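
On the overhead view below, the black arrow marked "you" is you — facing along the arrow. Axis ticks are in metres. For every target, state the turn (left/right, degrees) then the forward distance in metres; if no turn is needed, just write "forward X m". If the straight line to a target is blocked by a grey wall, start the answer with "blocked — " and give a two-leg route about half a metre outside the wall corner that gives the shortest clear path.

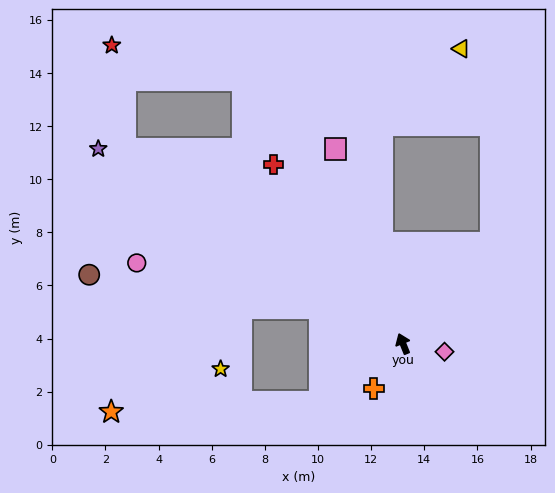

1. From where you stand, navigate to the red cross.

turn left 14°, forward 8.3 m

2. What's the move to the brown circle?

blocked — turn left 44°, forward 3.4 m, then turn left 16°, forward 8.8 m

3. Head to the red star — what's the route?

blocked — turn left 33°, forward 12.8 m, then turn right 48°, forward 3.9 m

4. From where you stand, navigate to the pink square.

turn right 3°, forward 7.8 m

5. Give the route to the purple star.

turn left 35°, forward 13.6 m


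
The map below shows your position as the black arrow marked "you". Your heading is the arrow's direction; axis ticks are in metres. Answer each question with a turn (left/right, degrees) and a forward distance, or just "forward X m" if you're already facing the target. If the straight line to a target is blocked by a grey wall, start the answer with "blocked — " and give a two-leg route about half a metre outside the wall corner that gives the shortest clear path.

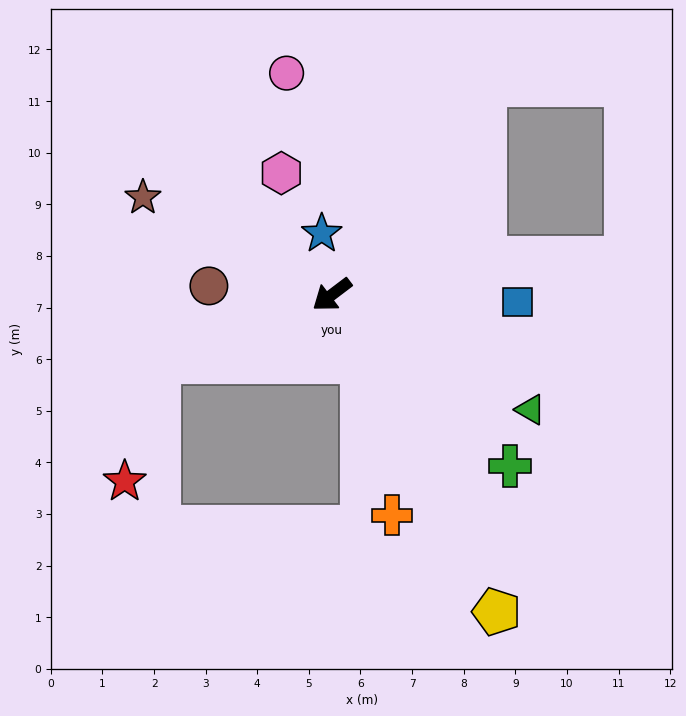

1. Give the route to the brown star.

turn right 64°, forward 4.1 m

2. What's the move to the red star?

blocked — turn right 16°, forward 3.6 m, then turn left 53°, forward 2.4 m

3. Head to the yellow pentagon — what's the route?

turn left 80°, forward 6.9 m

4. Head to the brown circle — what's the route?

turn right 41°, forward 2.4 m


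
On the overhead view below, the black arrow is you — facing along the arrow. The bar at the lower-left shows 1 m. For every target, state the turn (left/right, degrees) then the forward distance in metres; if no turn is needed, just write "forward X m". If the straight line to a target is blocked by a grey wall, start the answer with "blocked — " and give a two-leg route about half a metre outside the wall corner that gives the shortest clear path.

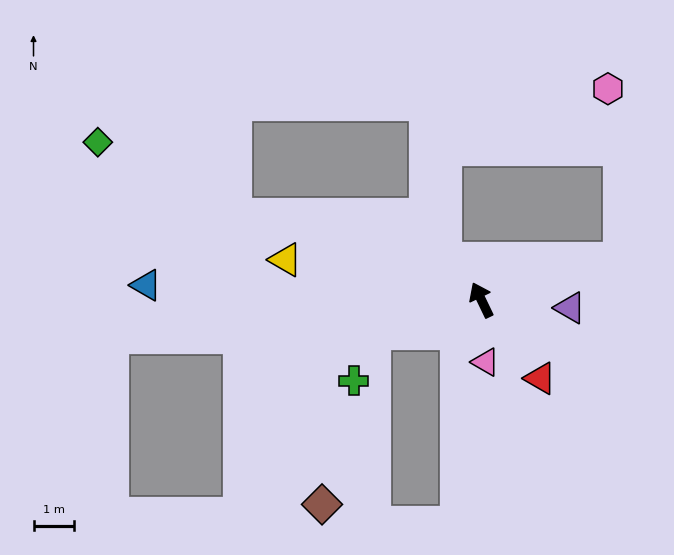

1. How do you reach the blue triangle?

turn left 62°, forward 8.3 m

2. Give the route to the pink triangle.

turn left 158°, forward 1.5 m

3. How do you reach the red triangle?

turn right 169°, forward 2.4 m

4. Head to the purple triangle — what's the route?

turn right 121°, forward 2.2 m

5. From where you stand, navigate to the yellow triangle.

turn left 53°, forward 4.9 m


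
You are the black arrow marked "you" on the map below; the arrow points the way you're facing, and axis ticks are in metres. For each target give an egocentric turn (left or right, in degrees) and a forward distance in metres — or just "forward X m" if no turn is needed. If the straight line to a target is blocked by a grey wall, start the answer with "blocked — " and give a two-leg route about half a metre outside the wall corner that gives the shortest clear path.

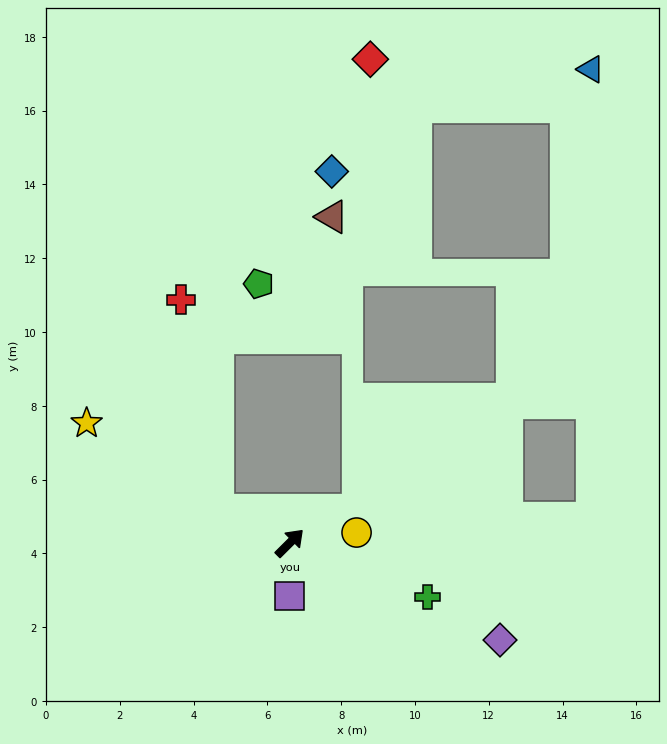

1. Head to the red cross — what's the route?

blocked — turn left 110°, forward 2.1 m, then turn right 55°, forward 5.8 m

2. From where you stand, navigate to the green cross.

turn right 66°, forward 4.0 m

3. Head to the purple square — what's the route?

turn right 135°, forward 1.4 m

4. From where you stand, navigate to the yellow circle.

turn right 36°, forward 1.8 m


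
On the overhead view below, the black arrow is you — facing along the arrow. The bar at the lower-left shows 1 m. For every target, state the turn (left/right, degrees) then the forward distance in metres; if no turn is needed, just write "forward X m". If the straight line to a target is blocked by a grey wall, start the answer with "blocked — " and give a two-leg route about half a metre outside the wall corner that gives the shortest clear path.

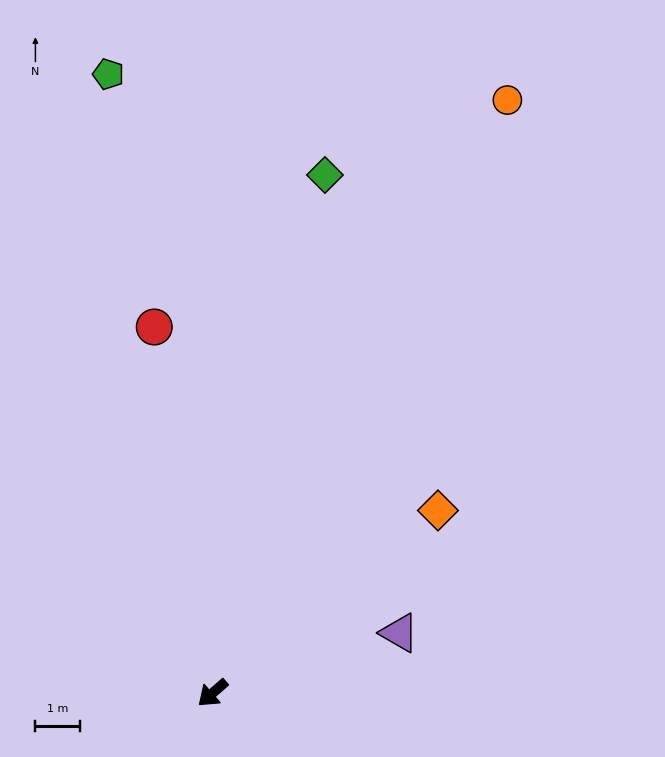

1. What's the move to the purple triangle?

turn left 157°, forward 4.4 m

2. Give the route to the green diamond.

turn right 143°, forward 12.0 m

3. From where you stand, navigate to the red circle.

turn right 122°, forward 8.4 m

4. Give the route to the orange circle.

turn right 158°, forward 15.0 m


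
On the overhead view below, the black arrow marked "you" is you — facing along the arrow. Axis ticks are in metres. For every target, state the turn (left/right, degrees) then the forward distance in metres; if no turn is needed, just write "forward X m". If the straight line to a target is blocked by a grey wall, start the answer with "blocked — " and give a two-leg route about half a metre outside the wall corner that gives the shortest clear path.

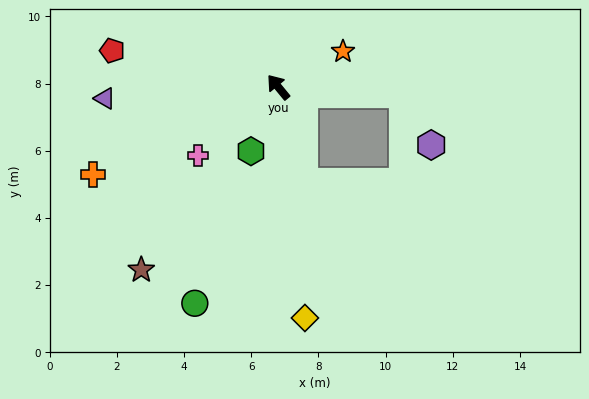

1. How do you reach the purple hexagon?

blocked — turn right 133°, forward 3.7 m, then turn right 57°, forward 1.7 m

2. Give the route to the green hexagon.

turn left 118°, forward 2.1 m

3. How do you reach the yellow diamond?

turn left 147°, forward 6.9 m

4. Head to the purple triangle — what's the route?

turn left 54°, forward 5.2 m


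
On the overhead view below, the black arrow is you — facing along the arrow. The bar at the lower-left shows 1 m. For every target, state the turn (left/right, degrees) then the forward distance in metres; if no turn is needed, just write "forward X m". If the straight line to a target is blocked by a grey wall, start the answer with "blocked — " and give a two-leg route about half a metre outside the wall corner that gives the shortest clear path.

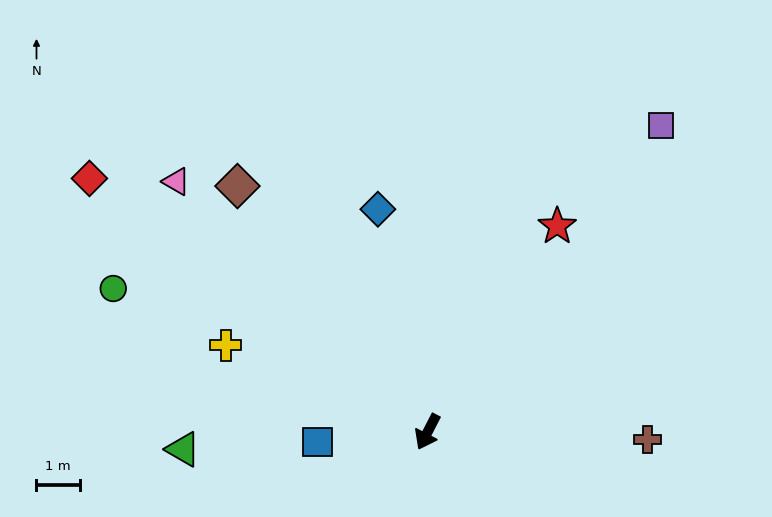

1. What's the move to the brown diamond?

turn right 115°, forward 7.2 m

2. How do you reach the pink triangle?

turn right 108°, forward 8.2 m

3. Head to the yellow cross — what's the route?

turn right 86°, forward 5.1 m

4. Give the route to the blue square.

turn right 57°, forward 2.6 m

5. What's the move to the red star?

turn left 175°, forward 5.6 m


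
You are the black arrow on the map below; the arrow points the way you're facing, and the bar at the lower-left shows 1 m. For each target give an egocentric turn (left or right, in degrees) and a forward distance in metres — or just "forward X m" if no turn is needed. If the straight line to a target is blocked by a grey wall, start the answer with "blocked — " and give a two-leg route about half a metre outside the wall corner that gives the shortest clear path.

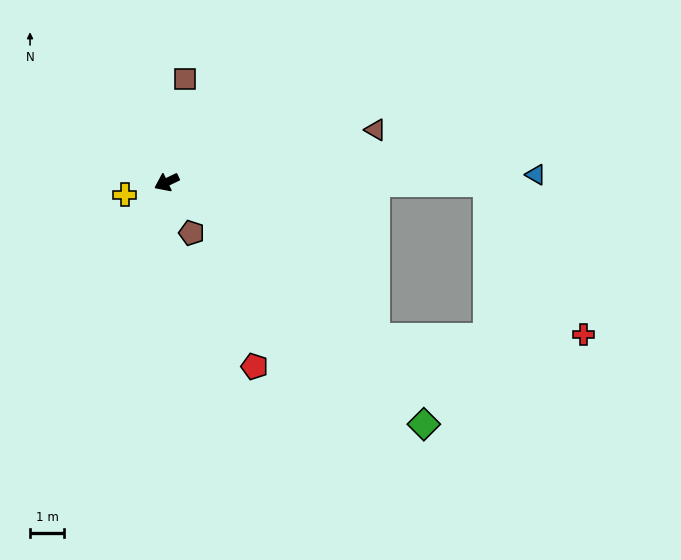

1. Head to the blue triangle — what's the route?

turn left 156°, forward 10.8 m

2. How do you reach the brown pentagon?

turn left 91°, forward 1.7 m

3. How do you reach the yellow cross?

turn right 9°, forward 1.3 m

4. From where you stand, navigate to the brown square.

turn right 126°, forward 3.1 m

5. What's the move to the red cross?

blocked — turn left 118°, forward 7.6 m, then turn left 37°, forward 6.1 m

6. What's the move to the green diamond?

turn left 111°, forward 10.3 m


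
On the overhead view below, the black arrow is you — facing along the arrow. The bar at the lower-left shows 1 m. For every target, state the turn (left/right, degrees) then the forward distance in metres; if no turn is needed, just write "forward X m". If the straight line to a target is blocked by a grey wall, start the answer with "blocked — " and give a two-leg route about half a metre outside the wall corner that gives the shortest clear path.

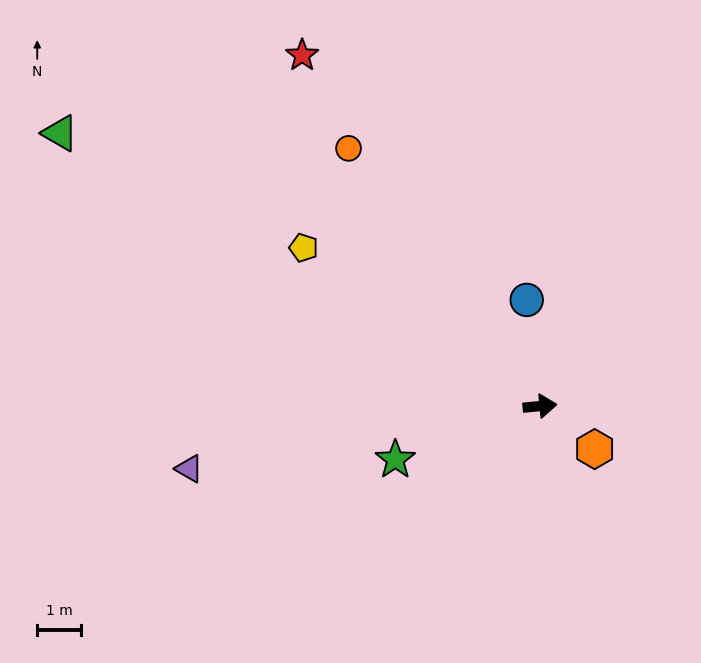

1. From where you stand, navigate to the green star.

turn right 165°, forward 3.5 m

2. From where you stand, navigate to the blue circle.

turn left 92°, forward 2.5 m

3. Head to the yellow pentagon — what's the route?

turn left 141°, forward 6.5 m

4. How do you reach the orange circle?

turn left 121°, forward 7.4 m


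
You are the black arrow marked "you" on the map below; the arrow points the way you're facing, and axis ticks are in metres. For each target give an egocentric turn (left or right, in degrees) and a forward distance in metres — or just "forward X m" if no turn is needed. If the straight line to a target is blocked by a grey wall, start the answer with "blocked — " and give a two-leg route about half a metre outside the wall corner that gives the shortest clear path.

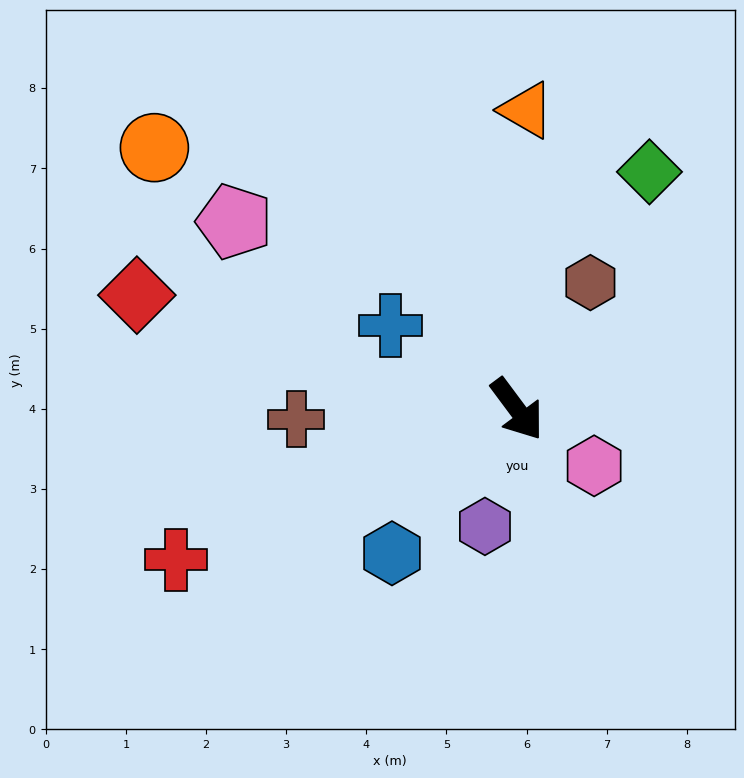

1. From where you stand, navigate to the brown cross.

turn right 124°, forward 2.8 m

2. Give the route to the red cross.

turn right 103°, forward 4.6 m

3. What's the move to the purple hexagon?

turn right 52°, forward 1.5 m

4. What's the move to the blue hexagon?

turn right 78°, forward 2.4 m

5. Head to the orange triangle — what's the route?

turn left 142°, forward 3.7 m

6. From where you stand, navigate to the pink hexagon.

turn left 17°, forward 1.2 m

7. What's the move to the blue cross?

turn right 160°, forward 1.9 m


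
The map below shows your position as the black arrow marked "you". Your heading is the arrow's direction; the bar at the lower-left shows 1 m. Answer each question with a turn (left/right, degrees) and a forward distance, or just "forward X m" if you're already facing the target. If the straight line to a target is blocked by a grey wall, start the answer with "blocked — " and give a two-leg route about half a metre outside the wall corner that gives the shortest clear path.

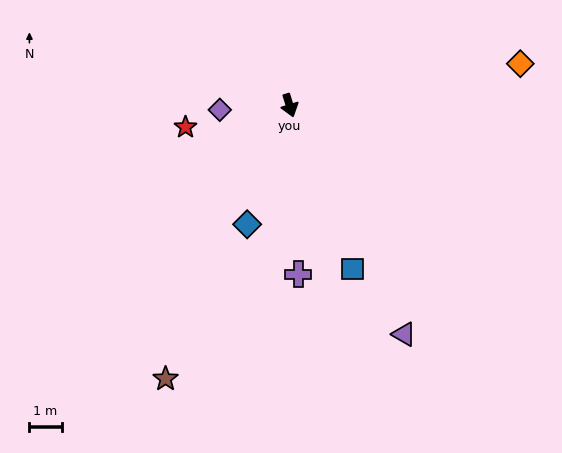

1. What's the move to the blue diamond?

turn right 37°, forward 3.9 m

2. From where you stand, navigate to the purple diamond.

turn right 104°, forward 2.2 m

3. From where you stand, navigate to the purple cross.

turn right 14°, forward 5.3 m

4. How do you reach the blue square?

turn left 4°, forward 5.4 m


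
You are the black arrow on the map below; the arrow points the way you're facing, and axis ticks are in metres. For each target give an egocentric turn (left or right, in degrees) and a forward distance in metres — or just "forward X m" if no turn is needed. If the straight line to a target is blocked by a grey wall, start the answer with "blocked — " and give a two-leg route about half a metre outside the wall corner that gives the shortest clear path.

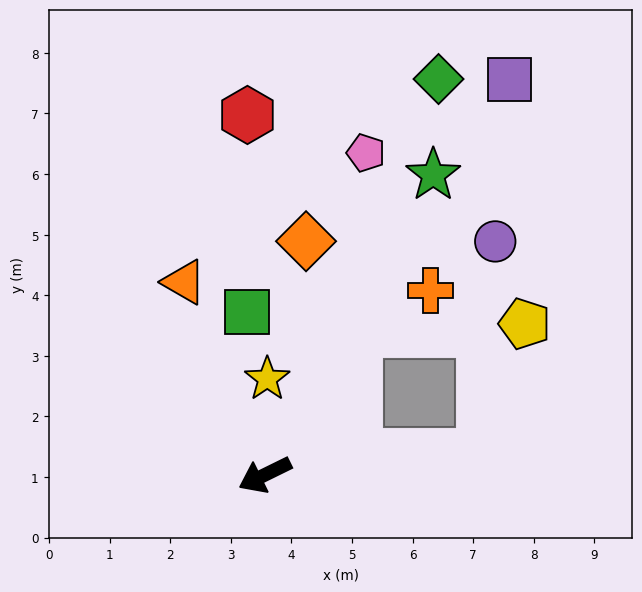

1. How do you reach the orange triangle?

turn right 93°, forward 3.4 m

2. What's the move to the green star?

turn right 145°, forward 5.7 m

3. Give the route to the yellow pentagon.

blocked — turn right 149°, forward 2.8 m, then turn right 54°, forward 2.8 m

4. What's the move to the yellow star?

turn right 118°, forward 1.6 m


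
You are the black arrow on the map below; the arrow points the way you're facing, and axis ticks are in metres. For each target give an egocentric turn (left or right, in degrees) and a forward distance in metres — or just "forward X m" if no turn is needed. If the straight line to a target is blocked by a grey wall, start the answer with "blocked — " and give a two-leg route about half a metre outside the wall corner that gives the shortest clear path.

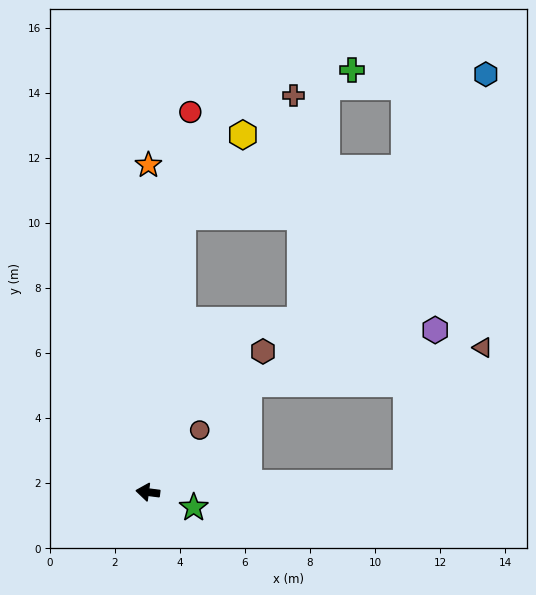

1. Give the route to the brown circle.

turn right 123°, forward 2.5 m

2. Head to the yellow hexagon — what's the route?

blocked — turn right 90°, forward 8.5 m, then turn right 29°, forward 3.1 m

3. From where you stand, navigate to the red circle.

turn right 89°, forward 11.8 m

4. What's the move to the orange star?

turn right 83°, forward 10.1 m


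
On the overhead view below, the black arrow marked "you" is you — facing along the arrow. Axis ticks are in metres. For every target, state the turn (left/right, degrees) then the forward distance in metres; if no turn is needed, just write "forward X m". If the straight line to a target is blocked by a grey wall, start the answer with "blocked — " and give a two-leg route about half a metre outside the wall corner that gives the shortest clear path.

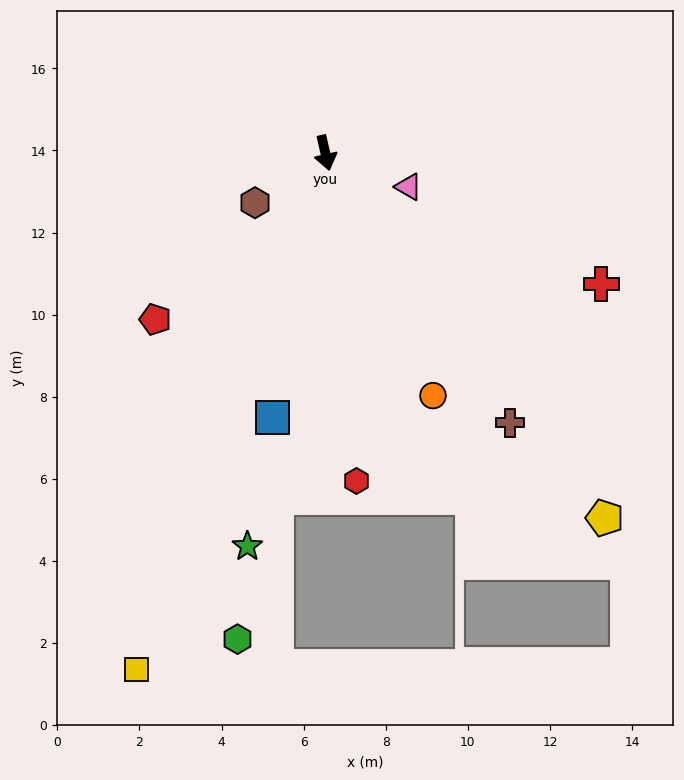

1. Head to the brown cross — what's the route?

turn left 22°, forward 8.0 m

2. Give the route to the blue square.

turn right 24°, forward 6.6 m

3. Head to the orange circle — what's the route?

turn left 11°, forward 6.5 m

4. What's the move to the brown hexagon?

turn right 67°, forward 2.1 m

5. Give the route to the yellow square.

turn right 33°, forward 13.4 m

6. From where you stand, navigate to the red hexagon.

turn right 7°, forward 8.0 m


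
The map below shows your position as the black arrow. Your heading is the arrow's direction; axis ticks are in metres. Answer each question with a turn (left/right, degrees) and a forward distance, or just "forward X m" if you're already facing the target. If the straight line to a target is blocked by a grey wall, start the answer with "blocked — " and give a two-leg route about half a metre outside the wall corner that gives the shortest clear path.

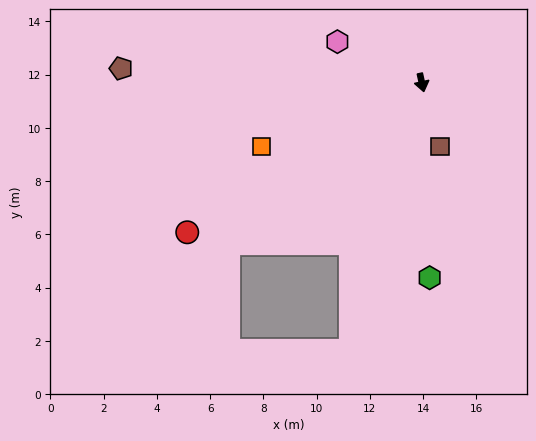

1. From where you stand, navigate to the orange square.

turn right 81°, forward 6.5 m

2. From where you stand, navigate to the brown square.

turn left 4°, forward 2.5 m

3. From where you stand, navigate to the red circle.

turn right 70°, forward 10.5 m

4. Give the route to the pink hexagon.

turn right 128°, forward 3.5 m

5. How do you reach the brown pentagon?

turn right 105°, forward 11.3 m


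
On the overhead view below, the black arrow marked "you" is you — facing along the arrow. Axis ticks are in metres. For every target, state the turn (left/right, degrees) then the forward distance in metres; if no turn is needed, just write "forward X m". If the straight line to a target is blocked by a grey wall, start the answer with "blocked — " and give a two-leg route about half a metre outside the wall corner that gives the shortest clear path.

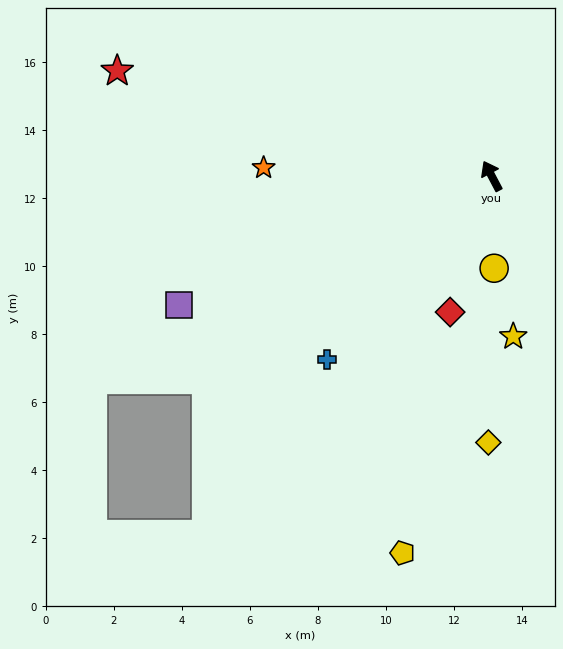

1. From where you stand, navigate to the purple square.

turn left 85°, forward 9.9 m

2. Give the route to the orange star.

turn left 60°, forward 6.7 m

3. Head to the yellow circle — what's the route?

turn left 154°, forward 2.7 m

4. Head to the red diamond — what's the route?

turn left 135°, forward 4.2 m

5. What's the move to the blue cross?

turn left 110°, forward 7.3 m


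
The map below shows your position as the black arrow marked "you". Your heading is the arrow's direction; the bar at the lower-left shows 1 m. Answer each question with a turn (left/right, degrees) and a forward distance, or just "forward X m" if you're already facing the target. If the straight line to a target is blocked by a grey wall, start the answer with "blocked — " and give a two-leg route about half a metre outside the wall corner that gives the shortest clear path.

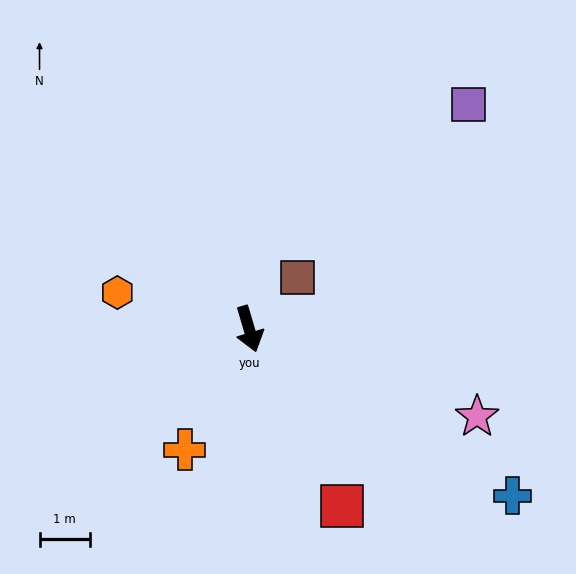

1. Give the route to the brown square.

turn left 120°, forward 1.4 m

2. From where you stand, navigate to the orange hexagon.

turn right 122°, forward 2.7 m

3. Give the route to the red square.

turn left 11°, forward 4.0 m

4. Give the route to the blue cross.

turn left 41°, forward 6.2 m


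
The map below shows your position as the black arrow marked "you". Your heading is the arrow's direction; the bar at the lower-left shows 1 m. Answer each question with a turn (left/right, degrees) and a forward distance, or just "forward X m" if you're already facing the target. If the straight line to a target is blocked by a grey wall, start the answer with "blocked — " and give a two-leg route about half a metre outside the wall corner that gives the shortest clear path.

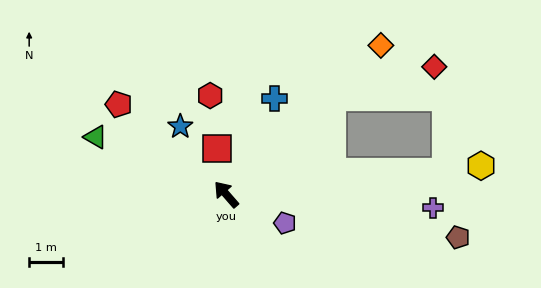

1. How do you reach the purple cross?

turn right 135°, forward 6.2 m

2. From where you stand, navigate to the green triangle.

turn left 25°, forward 4.3 m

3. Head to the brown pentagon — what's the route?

turn right 142°, forward 7.1 m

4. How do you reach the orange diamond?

turn right 87°, forward 6.4 m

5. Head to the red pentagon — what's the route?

turn left 9°, forward 4.2 m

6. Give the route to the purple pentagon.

turn right 157°, forward 2.0 m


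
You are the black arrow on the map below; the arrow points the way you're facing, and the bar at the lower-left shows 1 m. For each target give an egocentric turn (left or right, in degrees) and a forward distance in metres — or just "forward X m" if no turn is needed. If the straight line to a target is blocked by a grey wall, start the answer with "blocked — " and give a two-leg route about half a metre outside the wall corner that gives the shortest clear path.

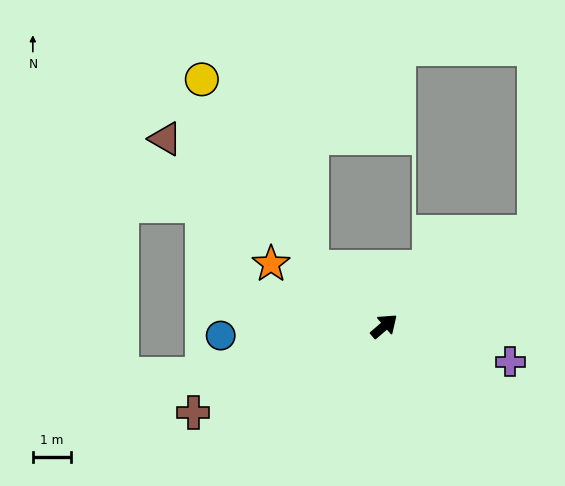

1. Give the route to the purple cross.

turn right 56°, forward 3.4 m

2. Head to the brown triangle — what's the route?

turn left 99°, forward 7.5 m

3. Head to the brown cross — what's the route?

turn left 164°, forward 5.4 m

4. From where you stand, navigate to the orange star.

turn left 111°, forward 3.3 m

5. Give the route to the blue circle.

turn left 143°, forward 4.2 m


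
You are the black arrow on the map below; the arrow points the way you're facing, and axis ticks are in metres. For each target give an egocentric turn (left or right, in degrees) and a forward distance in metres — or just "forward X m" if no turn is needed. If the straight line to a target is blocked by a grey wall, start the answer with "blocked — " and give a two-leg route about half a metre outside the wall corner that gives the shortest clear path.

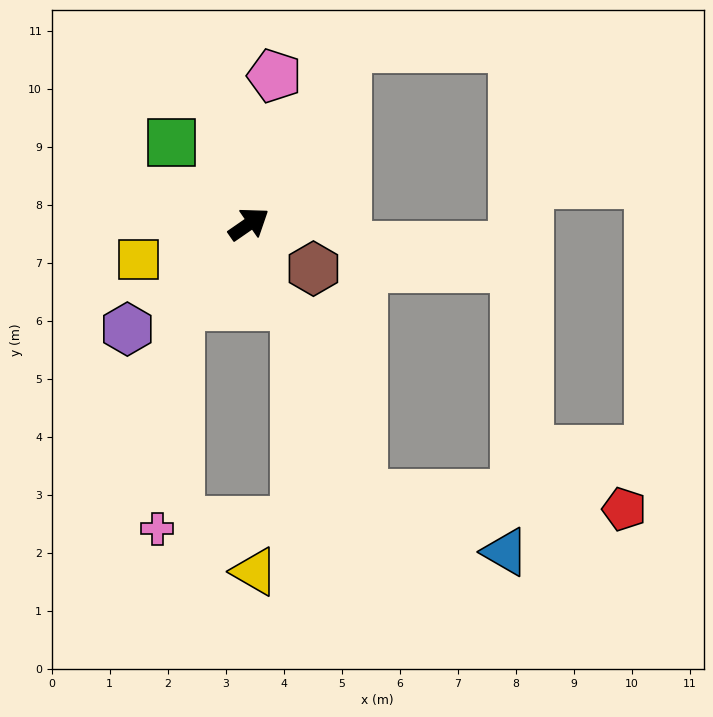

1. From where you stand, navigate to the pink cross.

blocked — turn right 165°, forward 1.8 m, then turn left 35°, forward 3.9 m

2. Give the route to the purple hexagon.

turn right 174°, forward 2.8 m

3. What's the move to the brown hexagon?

turn right 69°, forward 1.4 m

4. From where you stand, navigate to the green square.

turn left 99°, forward 1.9 m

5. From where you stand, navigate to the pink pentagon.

turn left 46°, forward 2.6 m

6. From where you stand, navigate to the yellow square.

turn left 163°, forward 2.0 m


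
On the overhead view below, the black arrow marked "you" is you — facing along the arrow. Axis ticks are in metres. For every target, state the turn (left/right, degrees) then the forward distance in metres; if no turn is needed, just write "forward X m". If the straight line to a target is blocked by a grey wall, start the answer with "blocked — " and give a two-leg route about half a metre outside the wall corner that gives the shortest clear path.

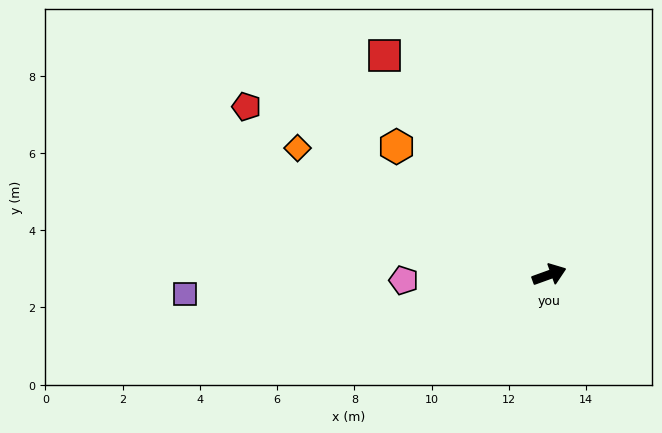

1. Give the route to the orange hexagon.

turn left 120°, forward 5.2 m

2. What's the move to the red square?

turn left 107°, forward 7.1 m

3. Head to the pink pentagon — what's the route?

turn left 162°, forward 3.8 m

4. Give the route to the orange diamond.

turn left 133°, forward 7.3 m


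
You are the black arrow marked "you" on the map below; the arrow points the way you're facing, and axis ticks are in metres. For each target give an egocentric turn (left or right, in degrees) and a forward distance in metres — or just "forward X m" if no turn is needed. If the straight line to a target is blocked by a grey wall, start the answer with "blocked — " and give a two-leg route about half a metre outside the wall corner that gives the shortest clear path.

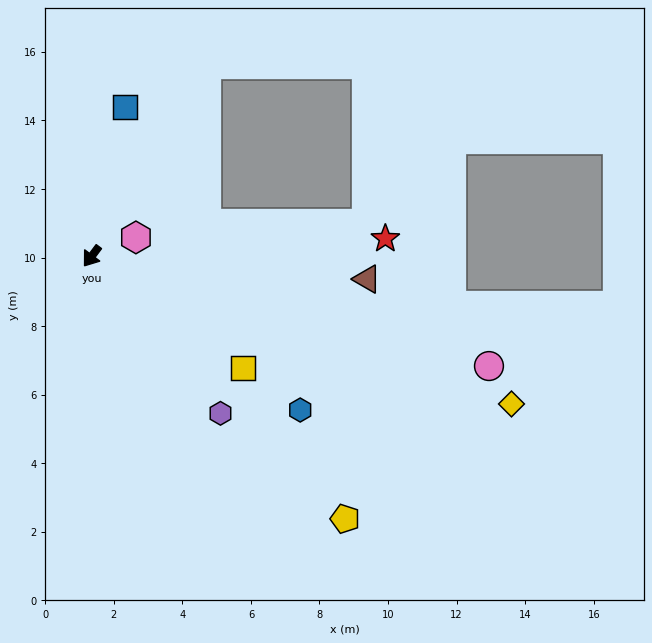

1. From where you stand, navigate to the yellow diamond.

turn left 107°, forward 13.0 m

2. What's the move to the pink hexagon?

turn left 150°, forward 1.4 m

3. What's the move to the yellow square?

turn left 90°, forward 5.5 m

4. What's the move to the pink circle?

turn left 111°, forward 12.0 m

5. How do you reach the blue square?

turn right 156°, forward 4.5 m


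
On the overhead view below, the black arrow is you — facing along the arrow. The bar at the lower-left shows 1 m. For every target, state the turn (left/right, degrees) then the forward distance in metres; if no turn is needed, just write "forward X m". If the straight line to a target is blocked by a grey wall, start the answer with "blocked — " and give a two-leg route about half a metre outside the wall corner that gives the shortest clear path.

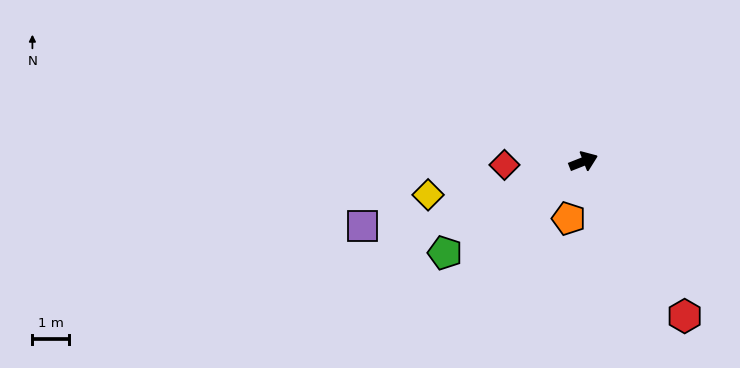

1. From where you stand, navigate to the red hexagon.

turn right 78°, forward 5.1 m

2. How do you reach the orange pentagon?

turn right 126°, forward 1.6 m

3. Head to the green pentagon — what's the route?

turn right 168°, forward 4.6 m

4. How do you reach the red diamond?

turn left 161°, forward 2.2 m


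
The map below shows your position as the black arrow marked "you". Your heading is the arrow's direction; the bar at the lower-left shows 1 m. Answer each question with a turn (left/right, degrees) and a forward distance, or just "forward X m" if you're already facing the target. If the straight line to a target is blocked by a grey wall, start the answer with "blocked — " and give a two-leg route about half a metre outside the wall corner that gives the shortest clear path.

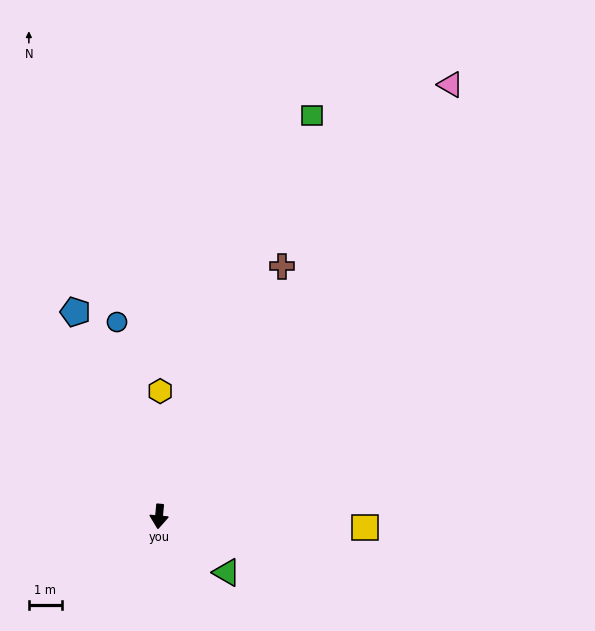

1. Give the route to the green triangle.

turn left 56°, forward 2.7 m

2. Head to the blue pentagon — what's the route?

turn right 152°, forward 6.8 m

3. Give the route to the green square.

turn left 164°, forward 13.1 m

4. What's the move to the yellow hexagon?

turn right 175°, forward 3.8 m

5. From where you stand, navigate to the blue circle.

turn right 163°, forward 6.1 m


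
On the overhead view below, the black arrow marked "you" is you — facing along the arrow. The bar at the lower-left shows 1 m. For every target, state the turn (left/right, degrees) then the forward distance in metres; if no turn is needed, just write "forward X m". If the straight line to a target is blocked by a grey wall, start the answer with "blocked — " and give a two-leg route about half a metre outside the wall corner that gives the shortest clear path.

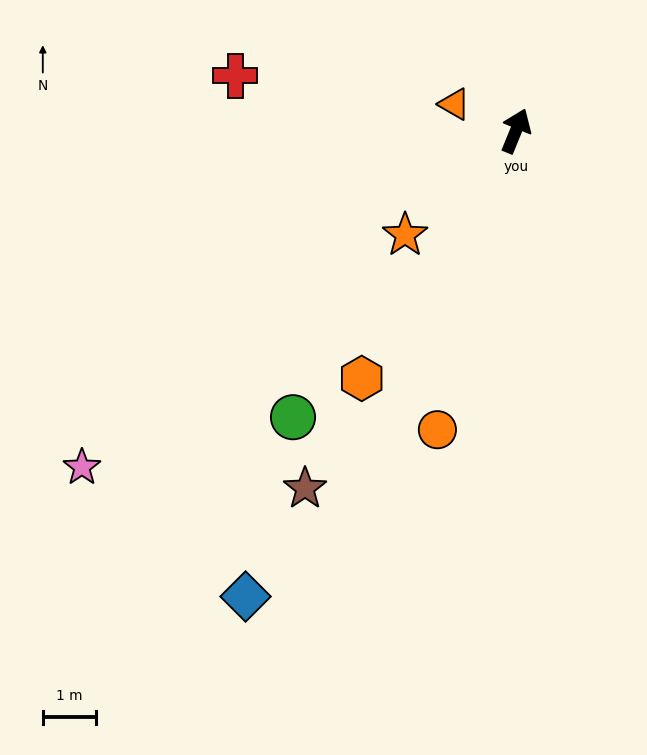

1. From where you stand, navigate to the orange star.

turn left 155°, forward 2.9 m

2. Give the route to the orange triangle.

turn left 89°, forward 1.3 m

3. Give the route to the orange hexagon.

turn left 170°, forward 5.5 m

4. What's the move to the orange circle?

turn right 172°, forward 5.8 m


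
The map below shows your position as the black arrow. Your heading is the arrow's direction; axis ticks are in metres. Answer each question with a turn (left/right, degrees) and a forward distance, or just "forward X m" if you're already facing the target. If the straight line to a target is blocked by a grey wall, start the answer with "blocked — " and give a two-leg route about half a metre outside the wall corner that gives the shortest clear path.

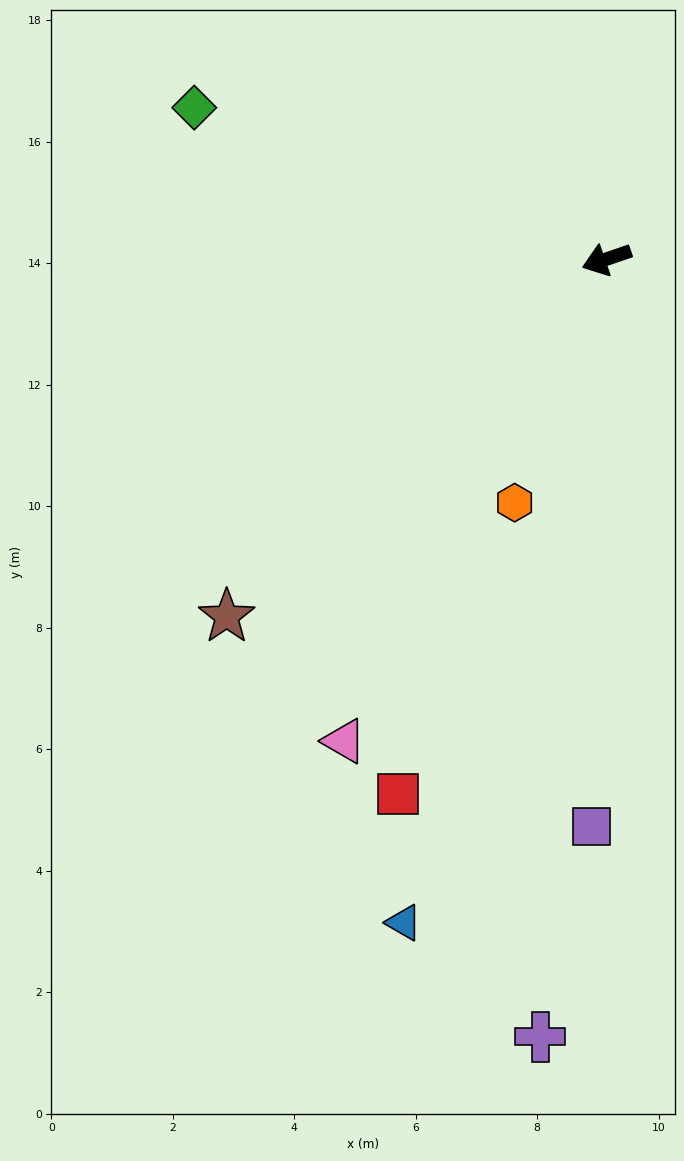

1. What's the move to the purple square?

turn left 69°, forward 9.3 m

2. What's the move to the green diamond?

turn right 39°, forward 7.2 m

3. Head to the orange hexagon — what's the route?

turn left 50°, forward 4.3 m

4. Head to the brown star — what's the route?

turn left 24°, forward 8.6 m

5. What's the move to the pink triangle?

turn left 42°, forward 9.0 m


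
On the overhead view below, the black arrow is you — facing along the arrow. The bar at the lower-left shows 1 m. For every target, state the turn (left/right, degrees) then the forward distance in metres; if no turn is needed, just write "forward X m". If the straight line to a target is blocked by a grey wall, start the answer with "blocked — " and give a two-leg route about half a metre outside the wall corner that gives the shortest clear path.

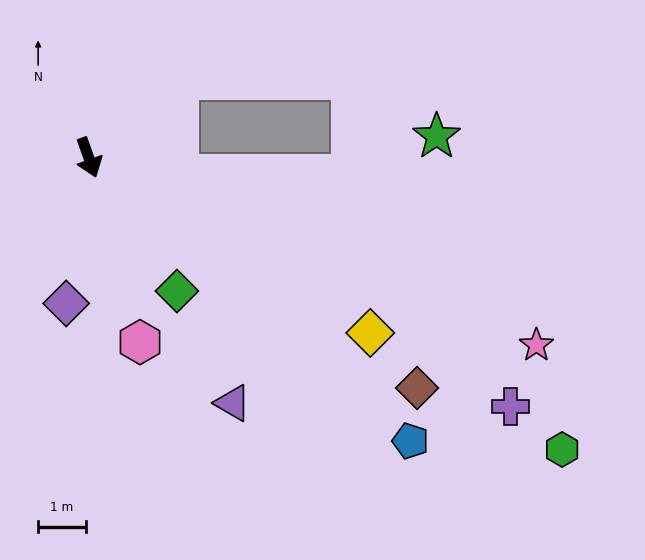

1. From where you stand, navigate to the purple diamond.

turn right 28°, forward 3.1 m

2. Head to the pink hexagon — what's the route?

turn right 4°, forward 4.0 m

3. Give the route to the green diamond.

turn left 14°, forward 3.4 m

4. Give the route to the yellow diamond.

turn left 38°, forward 7.0 m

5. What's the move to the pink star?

turn left 48°, forward 10.2 m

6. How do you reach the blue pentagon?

turn left 29°, forward 9.0 m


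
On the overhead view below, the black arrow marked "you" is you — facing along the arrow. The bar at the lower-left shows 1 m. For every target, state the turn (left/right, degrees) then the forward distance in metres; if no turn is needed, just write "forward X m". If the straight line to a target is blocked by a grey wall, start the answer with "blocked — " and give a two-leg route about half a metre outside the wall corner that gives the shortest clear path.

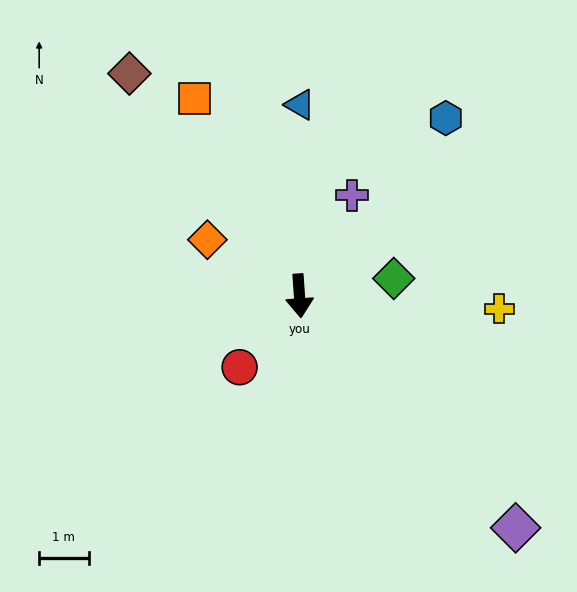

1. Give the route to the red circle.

turn right 44°, forward 1.9 m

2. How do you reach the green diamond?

turn left 97°, forward 1.9 m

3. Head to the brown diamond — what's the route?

turn right 147°, forward 5.7 m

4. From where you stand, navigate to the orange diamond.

turn right 125°, forward 2.2 m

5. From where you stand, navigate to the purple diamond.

turn left 39°, forward 6.4 m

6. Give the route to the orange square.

turn right 156°, forward 4.5 m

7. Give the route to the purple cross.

turn left 148°, forward 2.3 m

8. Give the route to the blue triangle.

turn left 176°, forward 3.9 m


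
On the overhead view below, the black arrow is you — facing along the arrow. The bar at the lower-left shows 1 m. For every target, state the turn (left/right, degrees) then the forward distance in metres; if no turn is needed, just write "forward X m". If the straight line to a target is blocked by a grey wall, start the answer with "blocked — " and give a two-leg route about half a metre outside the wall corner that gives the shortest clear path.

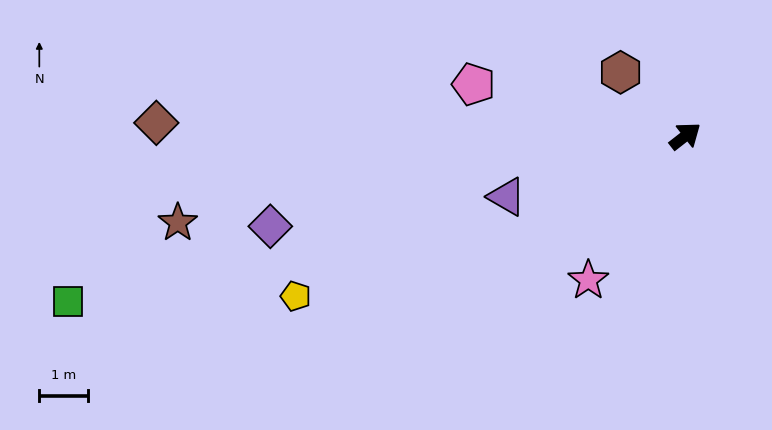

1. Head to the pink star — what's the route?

turn right 162°, forward 3.6 m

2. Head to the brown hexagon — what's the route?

turn left 98°, forward 1.9 m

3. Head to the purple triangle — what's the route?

turn left 161°, forward 3.9 m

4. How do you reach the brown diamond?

turn left 141°, forward 11.0 m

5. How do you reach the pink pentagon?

turn left 128°, forward 4.5 m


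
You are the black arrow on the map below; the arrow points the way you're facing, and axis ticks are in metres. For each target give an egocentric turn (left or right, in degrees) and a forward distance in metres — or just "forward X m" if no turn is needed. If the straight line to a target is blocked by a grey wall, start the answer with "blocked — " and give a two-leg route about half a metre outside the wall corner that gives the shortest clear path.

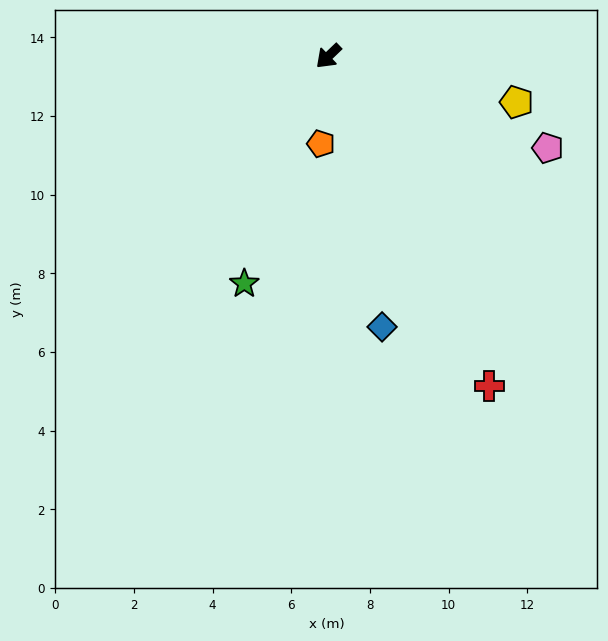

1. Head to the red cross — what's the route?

turn left 72°, forward 9.3 m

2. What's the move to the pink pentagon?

turn left 113°, forward 6.0 m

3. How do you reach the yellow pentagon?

turn left 122°, forward 4.9 m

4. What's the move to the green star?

turn left 26°, forward 6.2 m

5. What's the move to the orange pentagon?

turn left 41°, forward 2.2 m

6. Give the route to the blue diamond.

turn left 57°, forward 7.0 m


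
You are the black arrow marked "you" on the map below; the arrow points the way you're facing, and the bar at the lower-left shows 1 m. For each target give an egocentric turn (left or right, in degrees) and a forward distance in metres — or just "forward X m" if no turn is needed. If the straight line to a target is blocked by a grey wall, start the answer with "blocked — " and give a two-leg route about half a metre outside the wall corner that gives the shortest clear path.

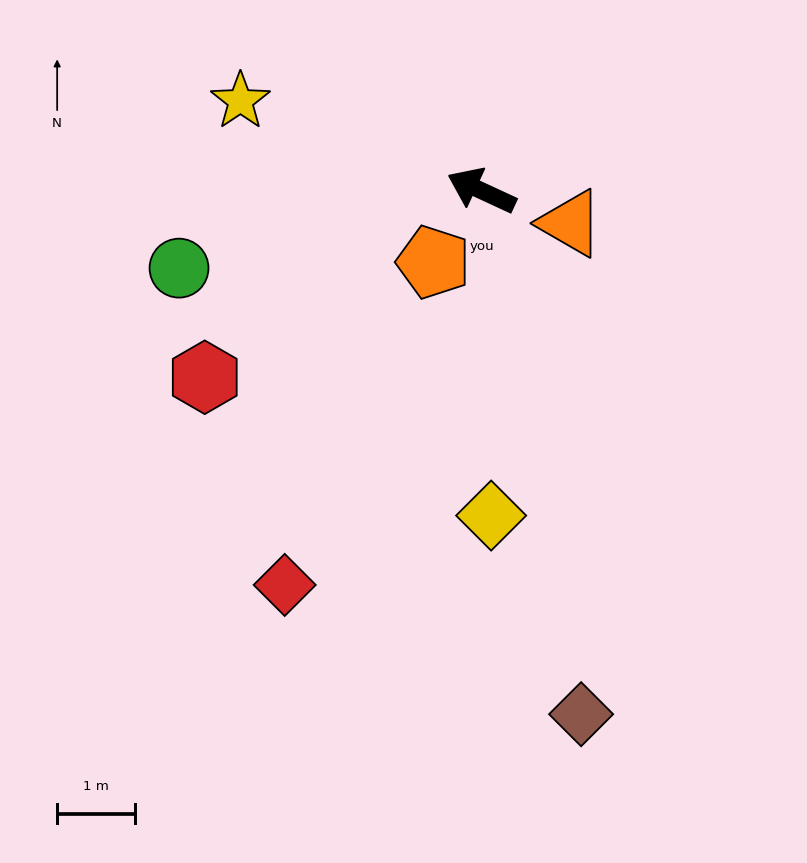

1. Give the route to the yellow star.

turn left 4°, forward 3.3 m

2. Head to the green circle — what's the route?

turn left 39°, forward 4.0 m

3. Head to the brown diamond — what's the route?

turn left 126°, forward 6.9 m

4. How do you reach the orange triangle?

turn right 175°, forward 1.2 m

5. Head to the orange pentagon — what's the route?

turn left 81°, forward 1.1 m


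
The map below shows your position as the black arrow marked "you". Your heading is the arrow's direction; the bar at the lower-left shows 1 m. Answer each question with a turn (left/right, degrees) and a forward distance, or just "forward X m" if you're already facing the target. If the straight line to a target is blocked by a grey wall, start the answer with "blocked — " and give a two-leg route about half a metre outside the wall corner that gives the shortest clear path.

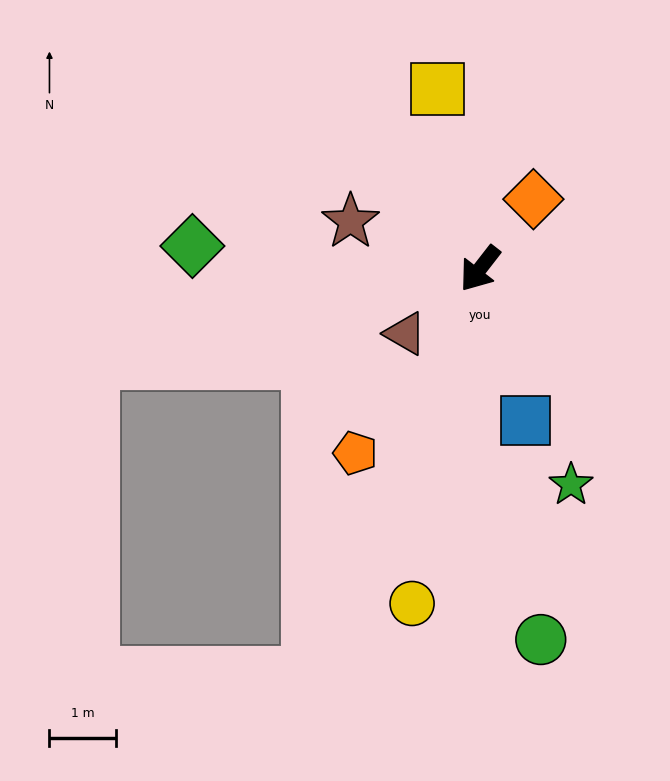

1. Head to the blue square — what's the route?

turn left 55°, forward 2.4 m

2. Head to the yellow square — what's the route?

turn right 129°, forward 2.8 m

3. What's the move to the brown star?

turn right 72°, forward 2.1 m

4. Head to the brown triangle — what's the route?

turn right 11°, forward 1.5 m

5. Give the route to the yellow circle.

turn left 26°, forward 5.2 m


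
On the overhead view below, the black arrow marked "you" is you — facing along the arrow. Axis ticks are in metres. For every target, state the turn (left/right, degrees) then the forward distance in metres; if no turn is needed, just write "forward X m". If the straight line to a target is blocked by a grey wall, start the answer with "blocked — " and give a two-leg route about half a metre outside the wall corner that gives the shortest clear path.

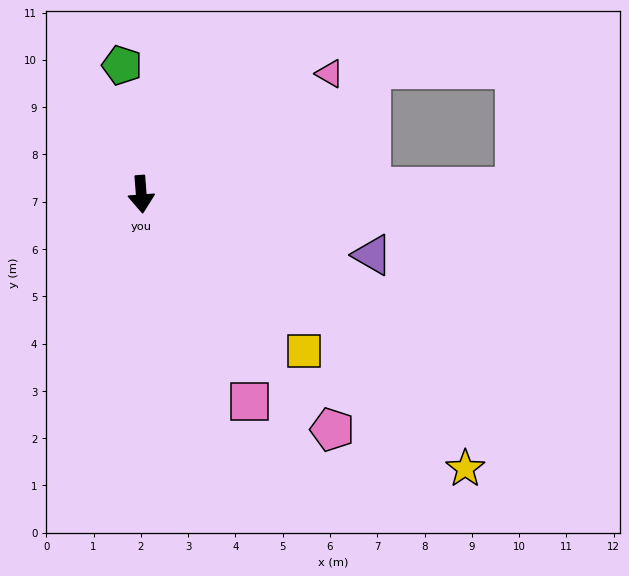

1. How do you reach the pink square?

turn left 23°, forward 4.9 m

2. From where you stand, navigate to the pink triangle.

turn left 118°, forward 4.7 m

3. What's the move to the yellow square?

turn left 42°, forward 4.8 m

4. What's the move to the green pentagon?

turn right 176°, forward 2.8 m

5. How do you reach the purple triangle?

turn left 71°, forward 5.1 m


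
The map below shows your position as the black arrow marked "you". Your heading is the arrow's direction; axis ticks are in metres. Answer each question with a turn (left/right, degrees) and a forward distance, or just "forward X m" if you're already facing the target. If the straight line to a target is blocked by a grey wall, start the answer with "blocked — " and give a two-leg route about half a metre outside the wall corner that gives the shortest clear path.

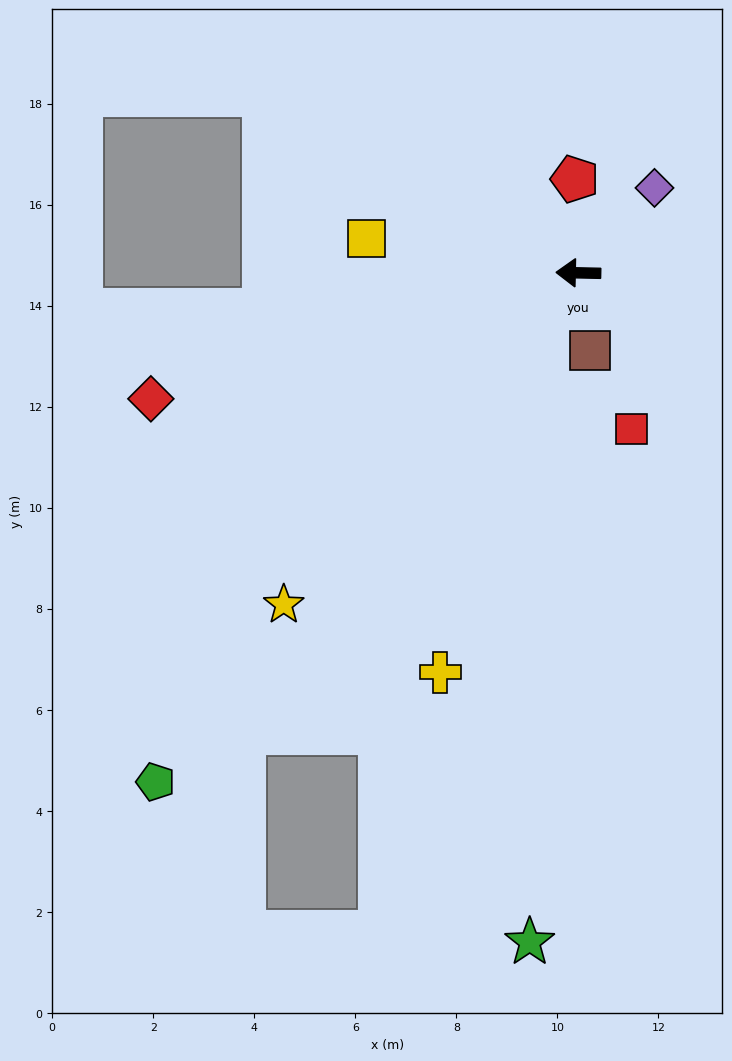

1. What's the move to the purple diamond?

turn right 131°, forward 2.3 m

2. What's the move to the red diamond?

turn left 18°, forward 8.8 m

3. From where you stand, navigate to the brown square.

turn left 100°, forward 1.6 m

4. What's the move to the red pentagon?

turn right 87°, forward 1.9 m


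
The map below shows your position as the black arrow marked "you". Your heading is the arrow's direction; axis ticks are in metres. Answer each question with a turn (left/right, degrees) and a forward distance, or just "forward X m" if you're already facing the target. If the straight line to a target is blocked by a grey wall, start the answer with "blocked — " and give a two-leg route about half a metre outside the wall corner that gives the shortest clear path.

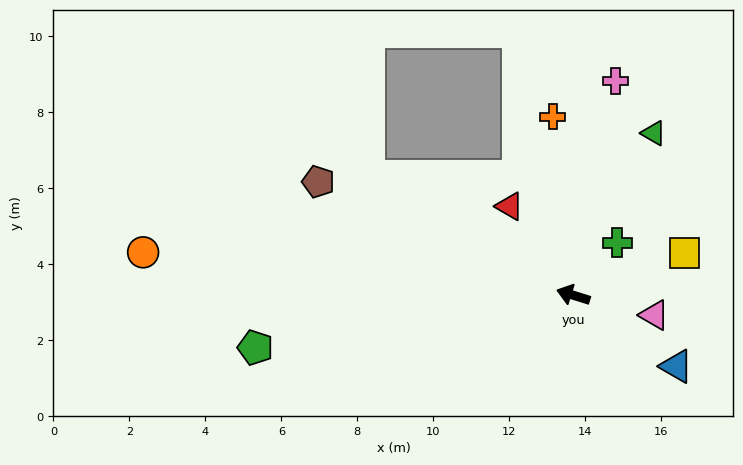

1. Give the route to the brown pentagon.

turn right 7°, forward 7.3 m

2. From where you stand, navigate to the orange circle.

turn left 12°, forward 11.4 m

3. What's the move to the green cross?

turn right 113°, forward 1.8 m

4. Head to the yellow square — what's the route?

turn right 142°, forward 3.1 m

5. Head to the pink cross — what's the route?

turn right 84°, forward 5.7 m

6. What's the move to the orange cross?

turn right 66°, forward 4.7 m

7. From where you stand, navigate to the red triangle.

turn right 37°, forward 2.9 m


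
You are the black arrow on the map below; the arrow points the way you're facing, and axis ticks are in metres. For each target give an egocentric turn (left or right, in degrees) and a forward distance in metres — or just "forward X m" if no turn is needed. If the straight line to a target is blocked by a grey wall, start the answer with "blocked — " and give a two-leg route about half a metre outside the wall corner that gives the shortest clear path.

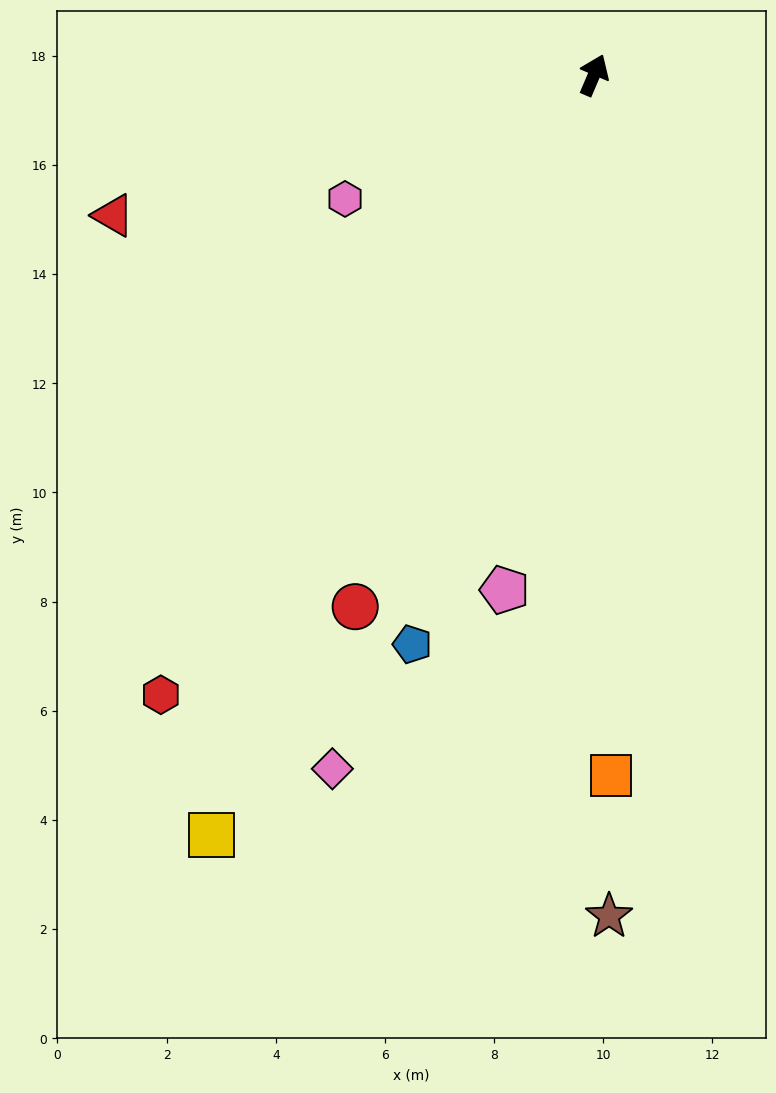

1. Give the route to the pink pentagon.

turn right 167°, forward 9.6 m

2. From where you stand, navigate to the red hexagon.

turn left 168°, forward 13.9 m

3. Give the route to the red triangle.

turn left 129°, forward 9.2 m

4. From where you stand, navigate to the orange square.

turn right 156°, forward 12.8 m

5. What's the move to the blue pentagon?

turn right 175°, forward 10.9 m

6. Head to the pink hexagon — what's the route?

turn left 140°, forward 5.1 m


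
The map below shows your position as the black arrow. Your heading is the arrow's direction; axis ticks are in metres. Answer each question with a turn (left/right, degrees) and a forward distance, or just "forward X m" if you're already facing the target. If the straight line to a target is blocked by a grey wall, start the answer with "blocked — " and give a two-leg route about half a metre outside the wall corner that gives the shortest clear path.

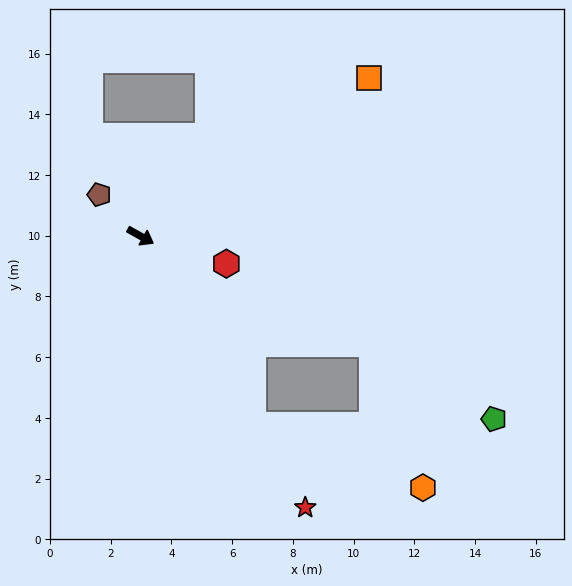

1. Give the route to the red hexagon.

turn left 12°, forward 3.0 m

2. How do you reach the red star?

turn right 29°, forward 10.5 m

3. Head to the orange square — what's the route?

turn left 64°, forward 9.2 m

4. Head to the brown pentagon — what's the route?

turn left 164°, forward 1.9 m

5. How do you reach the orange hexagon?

blocked — turn right 30°, forward 7.2 m, then turn left 39°, forward 5.9 m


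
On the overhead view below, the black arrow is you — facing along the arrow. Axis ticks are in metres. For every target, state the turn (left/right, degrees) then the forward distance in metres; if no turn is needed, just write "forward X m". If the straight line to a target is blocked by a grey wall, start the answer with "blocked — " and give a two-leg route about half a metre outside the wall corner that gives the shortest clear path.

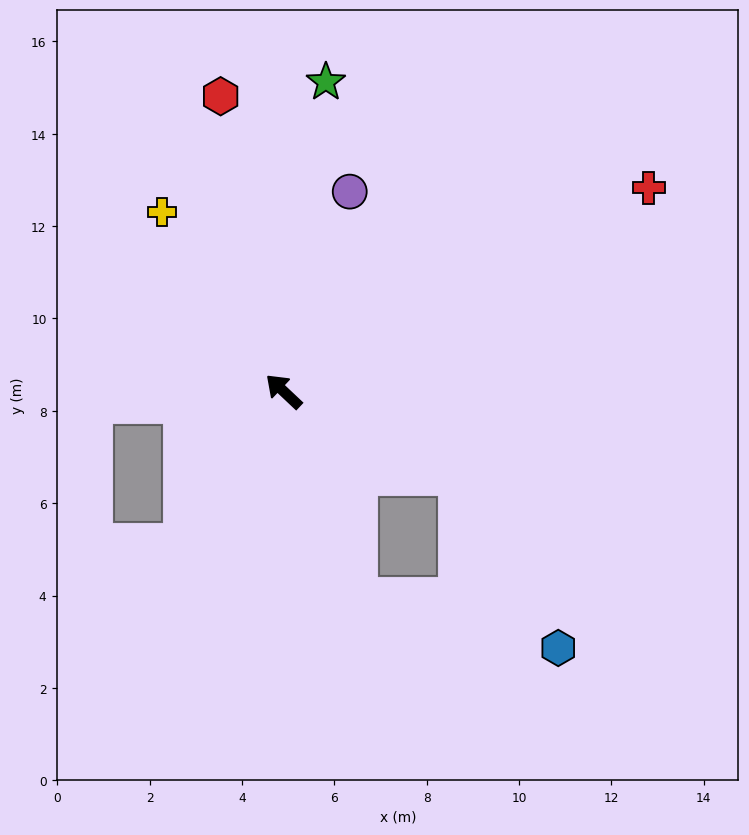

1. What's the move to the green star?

turn right 54°, forward 6.8 m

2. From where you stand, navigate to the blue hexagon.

blocked — turn right 163°, forward 4.2 m, then turn right 33°, forward 4.3 m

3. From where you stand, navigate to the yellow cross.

turn right 12°, forward 4.7 m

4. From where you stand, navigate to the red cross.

turn right 108°, forward 9.1 m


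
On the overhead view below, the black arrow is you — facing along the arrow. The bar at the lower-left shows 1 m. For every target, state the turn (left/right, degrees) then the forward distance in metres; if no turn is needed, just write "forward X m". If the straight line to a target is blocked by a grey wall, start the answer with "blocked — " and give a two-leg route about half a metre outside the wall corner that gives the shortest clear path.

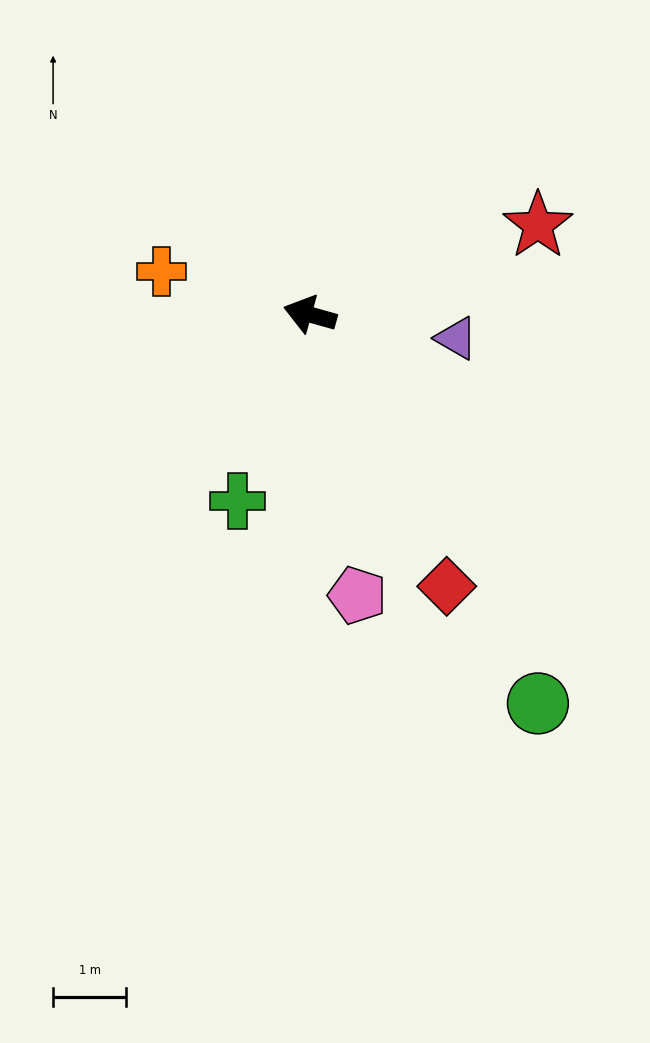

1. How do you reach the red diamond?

turn left 132°, forward 4.2 m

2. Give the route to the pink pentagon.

turn left 115°, forward 3.9 m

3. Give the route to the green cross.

turn left 84°, forward 2.7 m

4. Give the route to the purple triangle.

turn right 174°, forward 2.0 m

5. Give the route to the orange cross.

forward 2.1 m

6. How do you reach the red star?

turn right 143°, forward 3.3 m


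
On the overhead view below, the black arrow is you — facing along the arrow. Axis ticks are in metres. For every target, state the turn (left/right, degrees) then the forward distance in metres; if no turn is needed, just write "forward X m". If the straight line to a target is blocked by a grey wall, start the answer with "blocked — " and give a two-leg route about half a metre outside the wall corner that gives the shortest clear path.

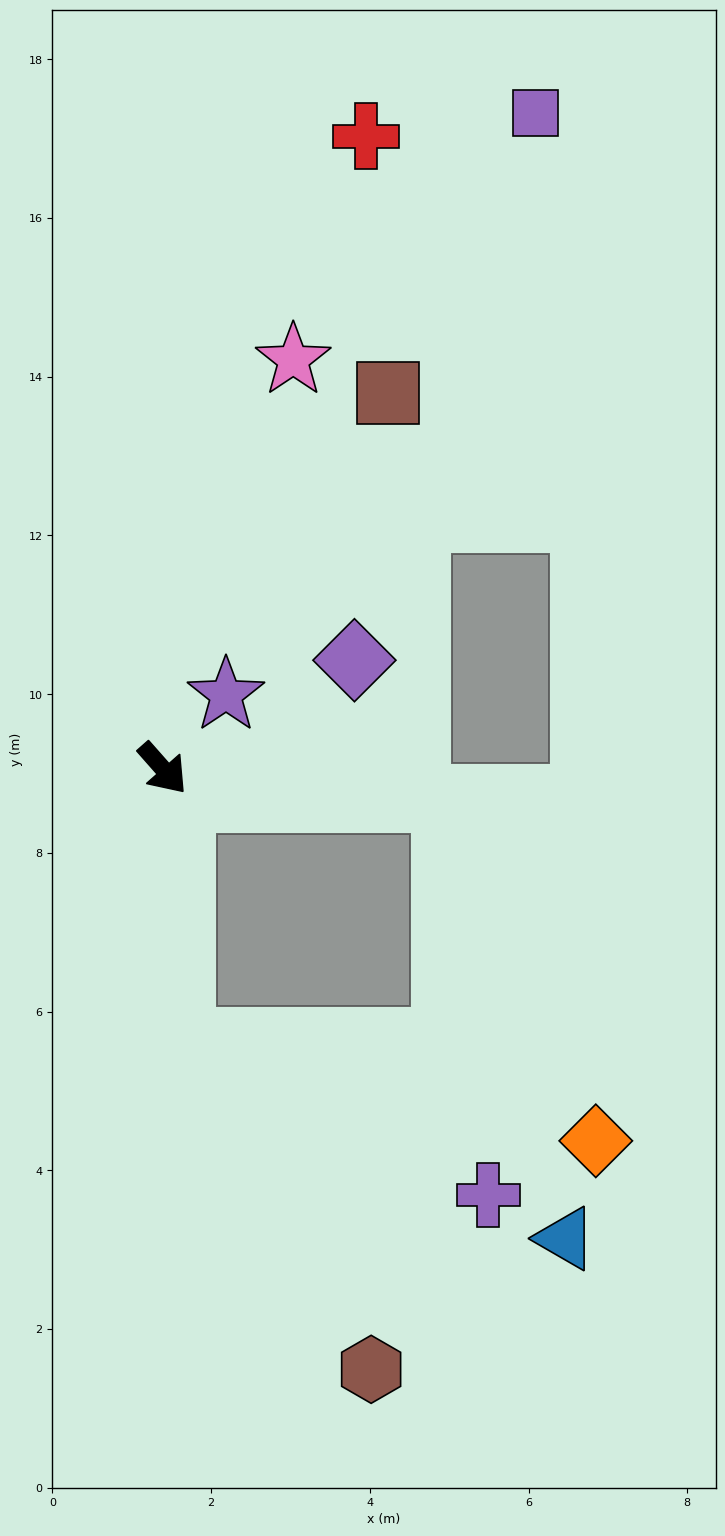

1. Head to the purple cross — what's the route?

blocked — turn right 38°, forward 3.5 m, then turn left 60°, forward 4.3 m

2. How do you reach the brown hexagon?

blocked — turn right 38°, forward 3.5 m, then turn left 27°, forward 4.8 m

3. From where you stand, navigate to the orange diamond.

blocked — turn left 43°, forward 3.6 m, then turn right 61°, forward 4.7 m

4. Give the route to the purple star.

turn left 98°, forward 1.2 m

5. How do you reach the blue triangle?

blocked — turn left 43°, forward 3.6 m, then turn right 69°, forward 5.7 m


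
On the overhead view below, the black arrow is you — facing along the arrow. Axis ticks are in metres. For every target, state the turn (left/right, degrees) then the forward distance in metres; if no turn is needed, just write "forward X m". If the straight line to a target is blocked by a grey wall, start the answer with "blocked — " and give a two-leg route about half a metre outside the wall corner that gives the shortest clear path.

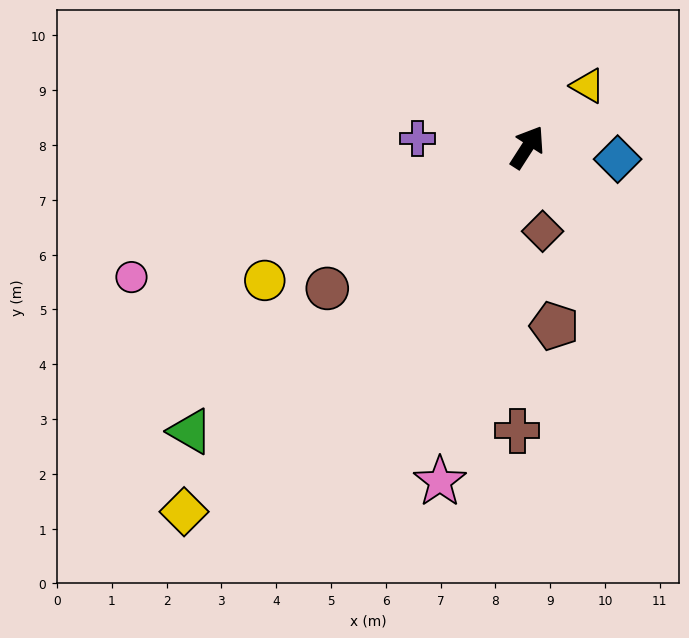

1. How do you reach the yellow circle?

turn left 150°, forward 5.4 m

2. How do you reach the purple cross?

turn left 118°, forward 2.0 m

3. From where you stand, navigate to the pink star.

turn right 162°, forward 6.3 m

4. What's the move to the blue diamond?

turn right 65°, forward 1.7 m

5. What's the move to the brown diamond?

turn right 137°, forward 1.6 m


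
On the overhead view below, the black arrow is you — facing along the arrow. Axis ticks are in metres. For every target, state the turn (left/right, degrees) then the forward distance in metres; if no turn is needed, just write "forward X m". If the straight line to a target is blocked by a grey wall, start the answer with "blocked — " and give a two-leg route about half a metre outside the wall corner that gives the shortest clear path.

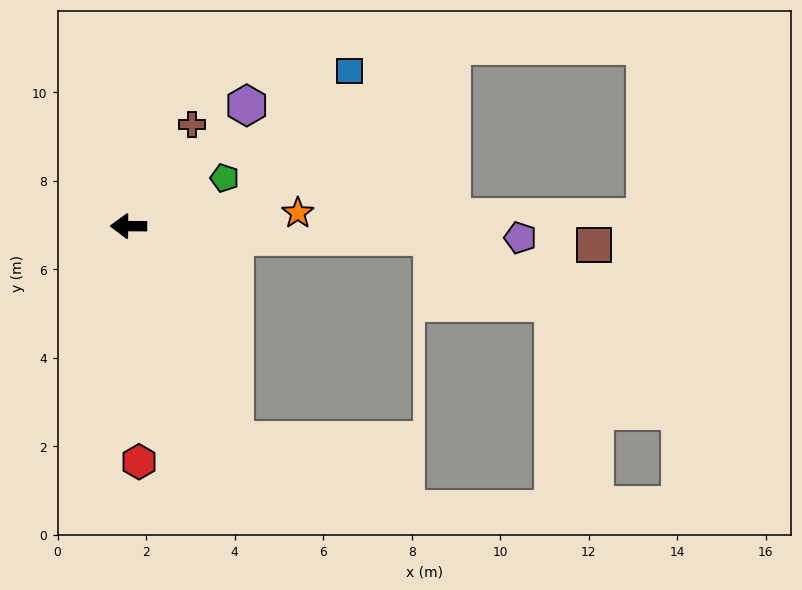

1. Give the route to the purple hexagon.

turn right 134°, forward 3.8 m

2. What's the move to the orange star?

turn right 175°, forward 3.8 m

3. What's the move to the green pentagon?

turn right 153°, forward 2.4 m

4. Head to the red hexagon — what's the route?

turn left 93°, forward 5.3 m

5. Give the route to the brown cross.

turn right 122°, forward 2.7 m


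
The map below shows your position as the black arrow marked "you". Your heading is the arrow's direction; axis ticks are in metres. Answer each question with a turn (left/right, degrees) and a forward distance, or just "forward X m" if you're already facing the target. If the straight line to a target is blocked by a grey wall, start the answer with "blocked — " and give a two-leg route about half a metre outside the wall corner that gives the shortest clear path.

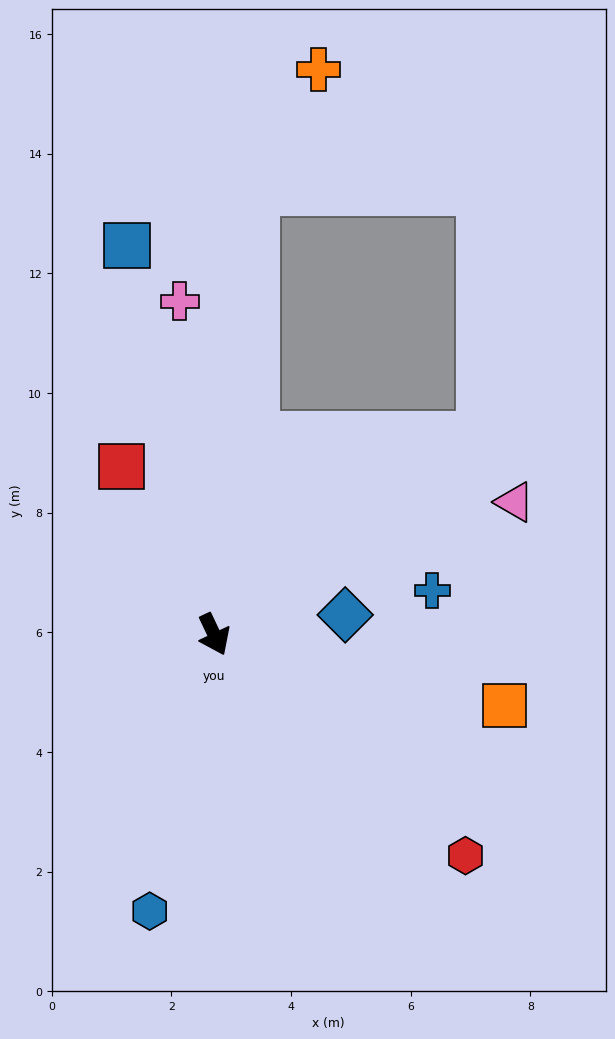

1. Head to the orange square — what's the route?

turn left 51°, forward 5.0 m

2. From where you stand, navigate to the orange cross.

blocked — turn left 150°, forward 7.5 m, then turn right 23°, forward 2.3 m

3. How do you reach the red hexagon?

turn left 23°, forward 5.6 m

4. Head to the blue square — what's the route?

turn left 167°, forward 6.7 m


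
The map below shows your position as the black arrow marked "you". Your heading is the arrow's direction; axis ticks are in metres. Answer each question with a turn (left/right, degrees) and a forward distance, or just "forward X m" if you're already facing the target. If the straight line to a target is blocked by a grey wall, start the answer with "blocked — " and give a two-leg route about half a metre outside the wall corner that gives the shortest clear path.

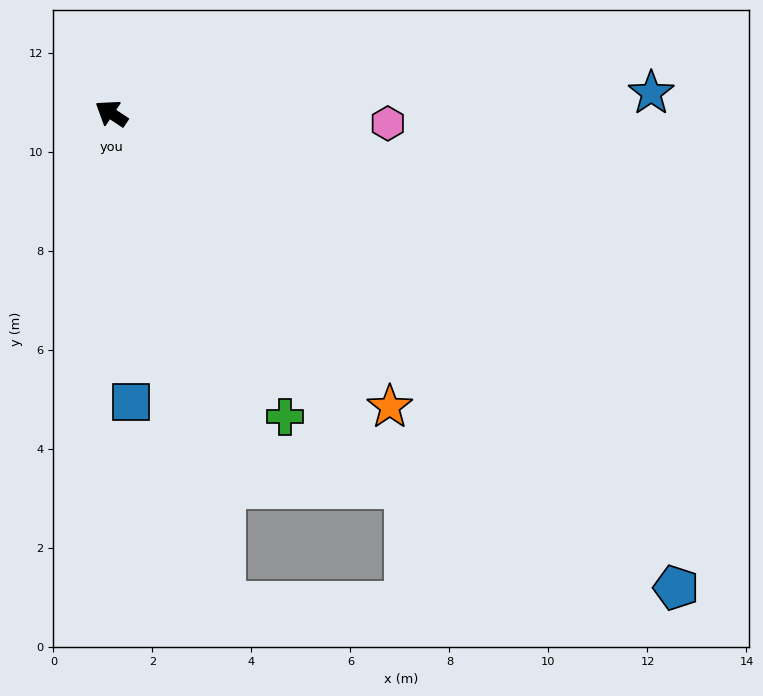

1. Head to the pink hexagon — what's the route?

turn right 148°, forward 5.6 m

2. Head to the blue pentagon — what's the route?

turn left 174°, forward 14.9 m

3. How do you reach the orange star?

turn left 167°, forward 8.2 m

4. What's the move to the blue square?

turn left 127°, forward 5.8 m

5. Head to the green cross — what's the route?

turn left 153°, forward 7.1 m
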